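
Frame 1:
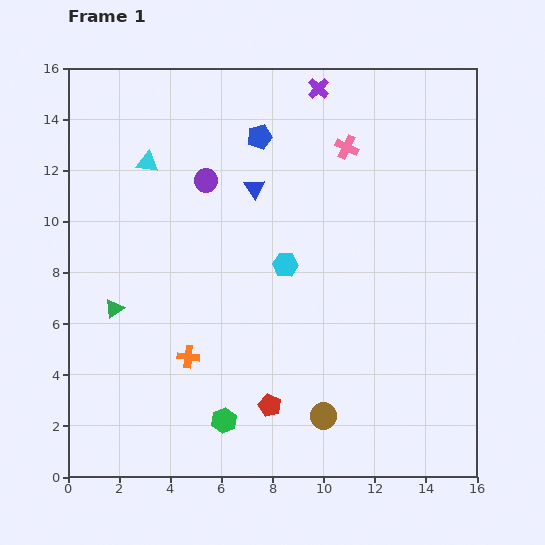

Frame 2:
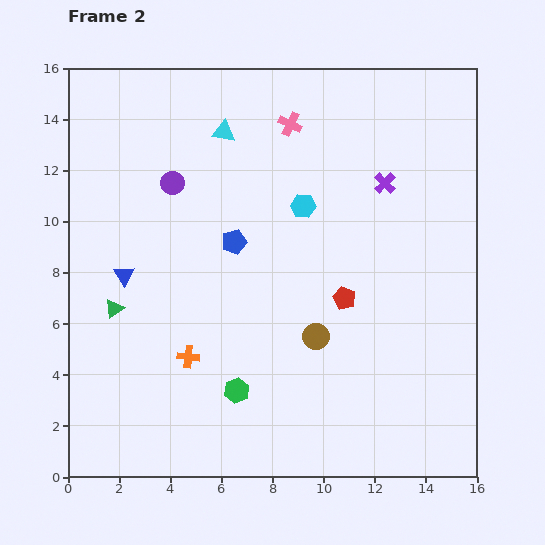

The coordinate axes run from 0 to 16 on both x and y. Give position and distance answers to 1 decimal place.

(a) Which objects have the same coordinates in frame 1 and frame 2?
the orange cross, the green triangle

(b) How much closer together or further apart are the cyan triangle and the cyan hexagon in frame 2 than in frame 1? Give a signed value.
-2.5

Distance in frame 1: 6.7. Distance in frame 2: 4.2.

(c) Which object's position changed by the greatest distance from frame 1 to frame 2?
the blue triangle

(moved 6.1; next 5.1)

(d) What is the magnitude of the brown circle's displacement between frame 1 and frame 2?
3.1

The brown circle moved from (10.0, 2.4) to (9.7, 5.5), a distance of √(0.3² + 3.1²) ≈ 3.1.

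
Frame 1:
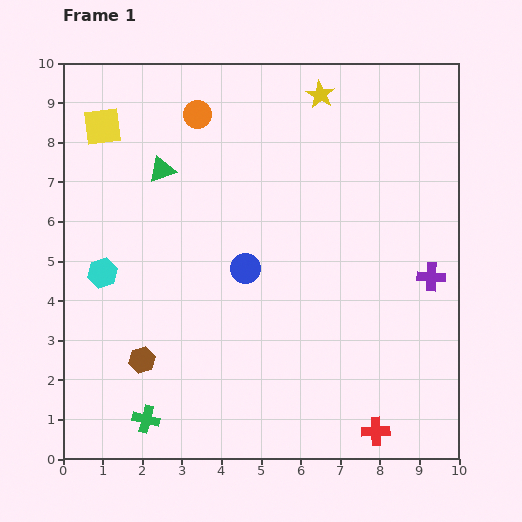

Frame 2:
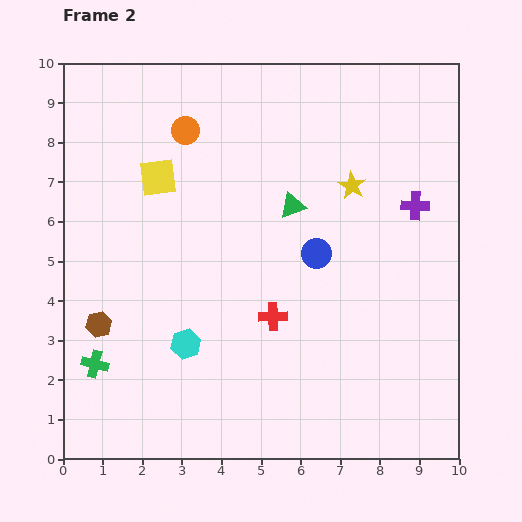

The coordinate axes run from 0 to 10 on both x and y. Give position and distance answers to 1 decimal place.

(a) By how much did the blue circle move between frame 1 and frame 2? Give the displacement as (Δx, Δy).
(1.8, 0.4)

The blue circle was at (4.6, 4.8) in frame 1 and (6.4, 5.2) in frame 2.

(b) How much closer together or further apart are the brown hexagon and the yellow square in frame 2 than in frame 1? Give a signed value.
-2.0

Distance in frame 1: 6.0. Distance in frame 2: 4.0.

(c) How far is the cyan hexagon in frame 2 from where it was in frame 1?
2.8

The cyan hexagon moved from (1.0, 4.7) to (3.1, 2.9), a distance of √(2.1² + 1.8²) ≈ 2.8.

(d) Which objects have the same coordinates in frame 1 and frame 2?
none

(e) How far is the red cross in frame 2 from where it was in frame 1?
3.9

The red cross moved from (7.9, 0.7) to (5.3, 3.6), a distance of √(2.6² + 2.9²) ≈ 3.9.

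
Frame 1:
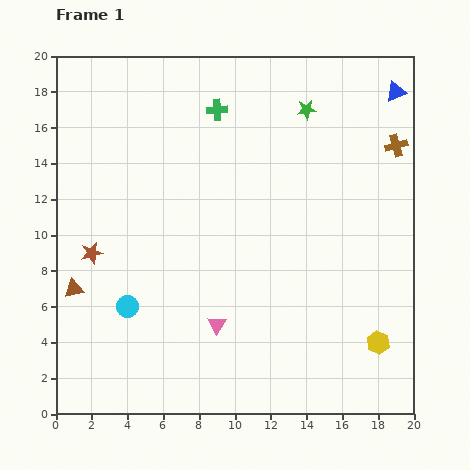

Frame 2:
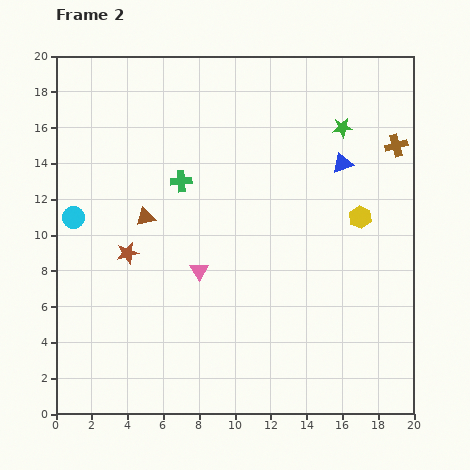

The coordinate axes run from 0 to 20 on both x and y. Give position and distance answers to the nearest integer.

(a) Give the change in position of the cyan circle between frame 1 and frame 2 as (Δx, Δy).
(-3, 5)

The cyan circle was at (4, 6) in frame 1 and (1, 11) in frame 2.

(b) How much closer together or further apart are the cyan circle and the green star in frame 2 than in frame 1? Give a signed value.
+1

Distance in frame 1: 15. Distance in frame 2: 16.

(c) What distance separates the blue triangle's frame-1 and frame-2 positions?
5

The blue triangle moved from (19, 18) to (16, 14), a distance of √(3² + 4²) ≈ 5.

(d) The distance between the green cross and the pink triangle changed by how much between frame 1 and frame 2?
-7

Distance in frame 1: 12. Distance in frame 2: 5.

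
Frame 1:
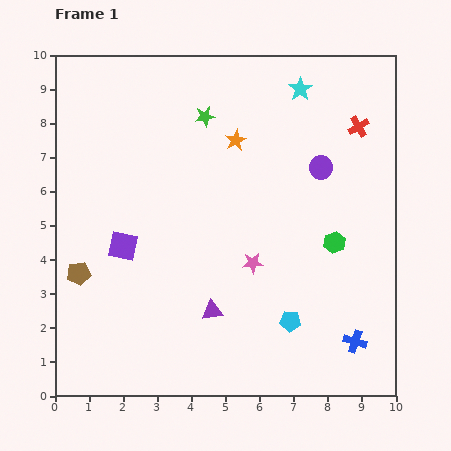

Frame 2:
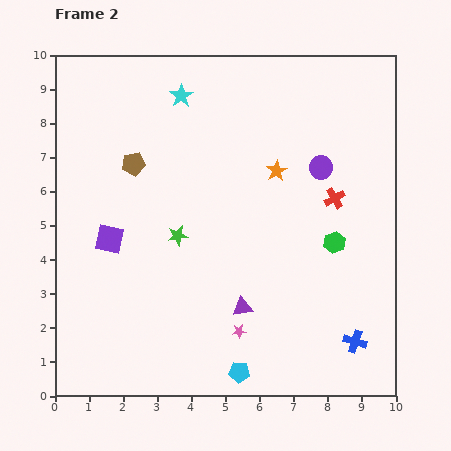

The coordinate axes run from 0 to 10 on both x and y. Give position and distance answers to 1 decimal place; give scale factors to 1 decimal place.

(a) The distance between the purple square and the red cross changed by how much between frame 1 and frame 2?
-1.0

Distance in frame 1: 7.7. Distance in frame 2: 6.7.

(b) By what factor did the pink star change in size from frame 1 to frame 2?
0.6×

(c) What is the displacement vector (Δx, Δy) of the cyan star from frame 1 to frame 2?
(-3.5, -0.2)

The cyan star was at (7.2, 9.0) in frame 1 and (3.7, 8.8) in frame 2.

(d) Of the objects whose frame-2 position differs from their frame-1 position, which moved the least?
the purple square

(moved 0.4)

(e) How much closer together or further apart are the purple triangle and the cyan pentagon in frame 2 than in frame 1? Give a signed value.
-0.4

Distance in frame 1: 2.3. Distance in frame 2: 1.9.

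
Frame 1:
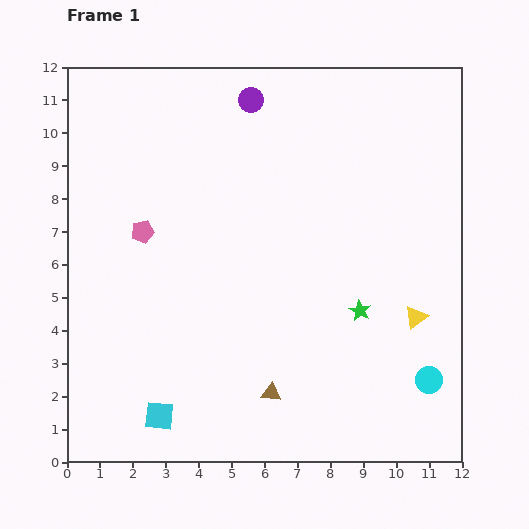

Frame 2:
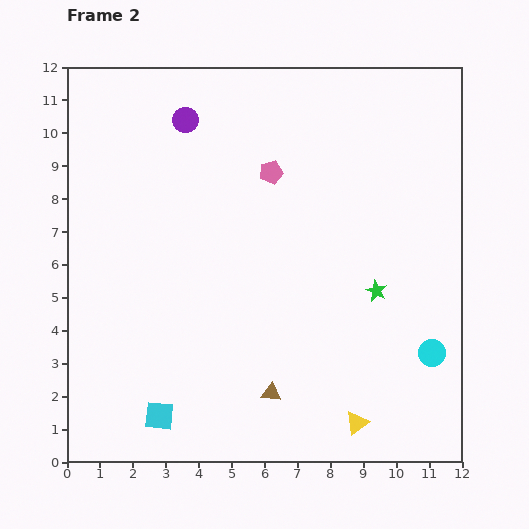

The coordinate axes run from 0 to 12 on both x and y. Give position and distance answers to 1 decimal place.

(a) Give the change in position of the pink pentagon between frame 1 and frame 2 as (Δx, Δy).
(3.9, 1.8)

The pink pentagon was at (2.3, 7.0) in frame 1 and (6.2, 8.8) in frame 2.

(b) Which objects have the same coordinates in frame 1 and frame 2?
the brown triangle, the cyan square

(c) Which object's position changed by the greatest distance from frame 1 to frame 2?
the pink pentagon

(moved 4.3; next 3.7)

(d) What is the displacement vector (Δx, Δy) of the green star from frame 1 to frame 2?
(0.5, 0.6)

The green star was at (8.9, 4.6) in frame 1 and (9.4, 5.2) in frame 2.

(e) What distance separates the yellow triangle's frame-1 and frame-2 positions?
3.7

The yellow triangle moved from (10.6, 4.4) to (8.8, 1.2), a distance of √(1.8² + 3.2²) ≈ 3.7.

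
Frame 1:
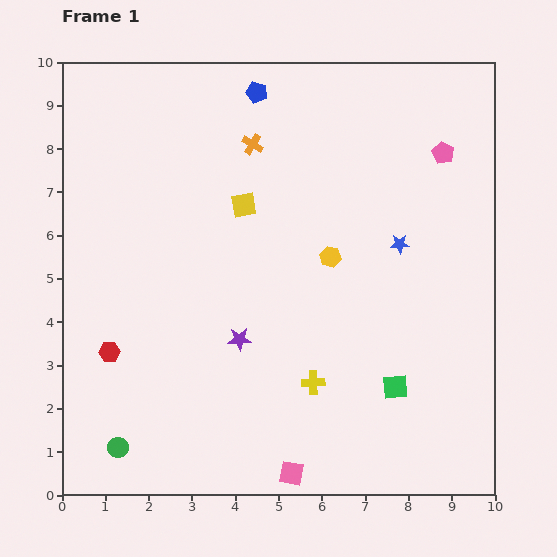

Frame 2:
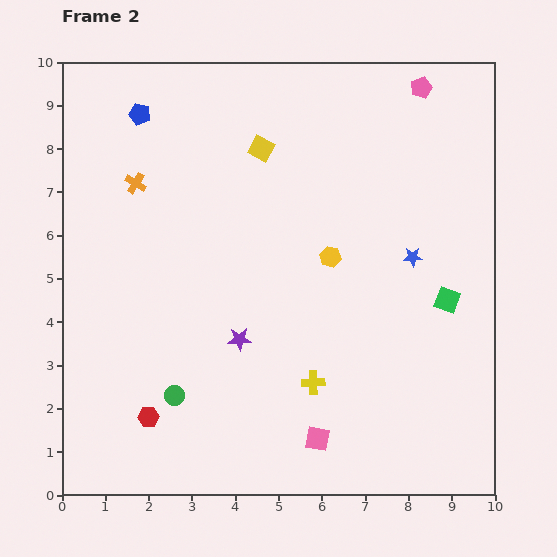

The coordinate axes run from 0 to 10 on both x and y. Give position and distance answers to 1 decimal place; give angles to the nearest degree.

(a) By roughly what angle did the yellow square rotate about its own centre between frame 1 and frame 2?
39° clockwise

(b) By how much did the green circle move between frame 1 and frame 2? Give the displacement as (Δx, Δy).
(1.3, 1.2)

The green circle was at (1.3, 1.1) in frame 1 and (2.6, 2.3) in frame 2.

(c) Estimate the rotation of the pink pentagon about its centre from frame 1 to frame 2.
25° clockwise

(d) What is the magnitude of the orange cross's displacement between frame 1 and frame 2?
2.8

The orange cross moved from (4.4, 8.1) to (1.7, 7.2), a distance of √(2.7² + 0.9²) ≈ 2.8.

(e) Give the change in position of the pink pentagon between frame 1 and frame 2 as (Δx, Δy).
(-0.5, 1.5)

The pink pentagon was at (8.8, 7.9) in frame 1 and (8.3, 9.4) in frame 2.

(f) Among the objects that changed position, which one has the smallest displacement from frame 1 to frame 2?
the blue star

(moved 0.4)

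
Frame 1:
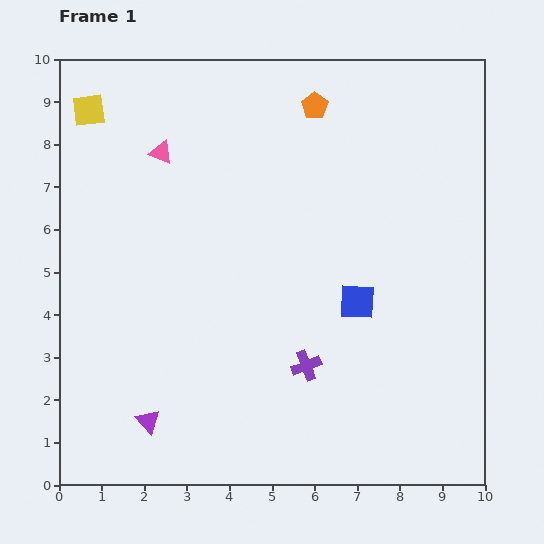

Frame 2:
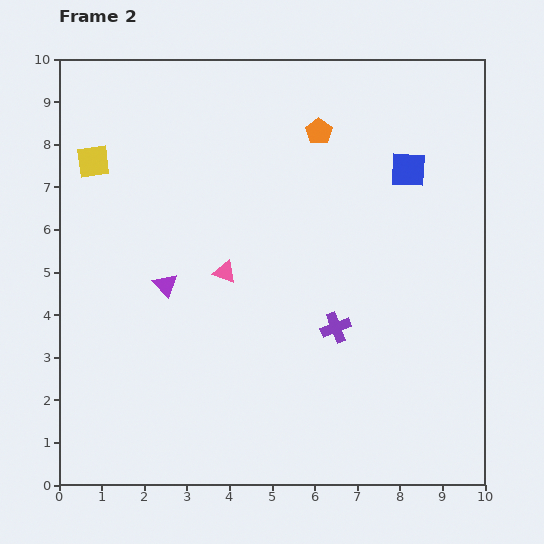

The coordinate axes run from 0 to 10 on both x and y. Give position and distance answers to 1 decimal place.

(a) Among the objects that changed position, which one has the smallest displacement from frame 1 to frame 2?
the orange pentagon

(moved 0.6)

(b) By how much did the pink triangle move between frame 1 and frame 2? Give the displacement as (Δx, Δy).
(1.5, -2.8)

The pink triangle was at (2.4, 7.8) in frame 1 and (3.9, 5.0) in frame 2.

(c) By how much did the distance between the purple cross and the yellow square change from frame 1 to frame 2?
-1.0

Distance in frame 1: 7.9. Distance in frame 2: 6.9.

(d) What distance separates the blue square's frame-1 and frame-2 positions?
3.3

The blue square moved from (7.0, 4.3) to (8.2, 7.4), a distance of √(1.2² + 3.1²) ≈ 3.3.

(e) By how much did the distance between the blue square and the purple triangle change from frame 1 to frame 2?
+0.7

Distance in frame 1: 5.6. Distance in frame 2: 6.3.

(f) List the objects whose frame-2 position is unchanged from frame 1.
none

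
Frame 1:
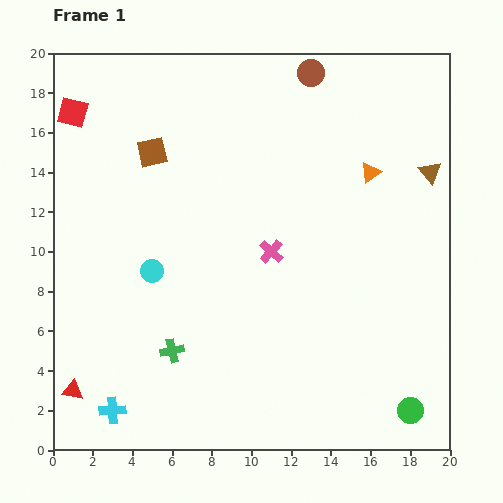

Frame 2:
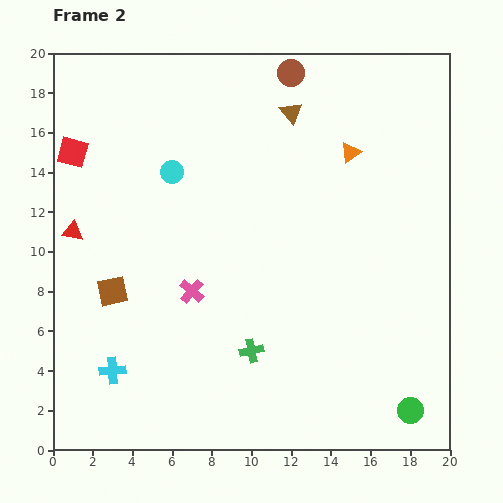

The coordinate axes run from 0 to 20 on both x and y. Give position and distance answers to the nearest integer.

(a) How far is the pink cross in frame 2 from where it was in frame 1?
4

The pink cross moved from (11, 10) to (7, 8), a distance of √(4² + 2²) ≈ 4.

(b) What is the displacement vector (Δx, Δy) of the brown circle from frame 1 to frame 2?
(-1, 0)

The brown circle was at (13, 19) in frame 1 and (12, 19) in frame 2.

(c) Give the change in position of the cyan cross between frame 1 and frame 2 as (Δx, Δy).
(0, 2)

The cyan cross was at (3, 2) in frame 1 and (3, 4) in frame 2.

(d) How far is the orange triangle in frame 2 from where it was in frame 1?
1

The orange triangle moved from (16, 14) to (15, 15), a distance of √(1² + 1²) ≈ 1.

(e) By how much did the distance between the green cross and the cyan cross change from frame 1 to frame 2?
+3

Distance in frame 1: 4. Distance in frame 2: 7.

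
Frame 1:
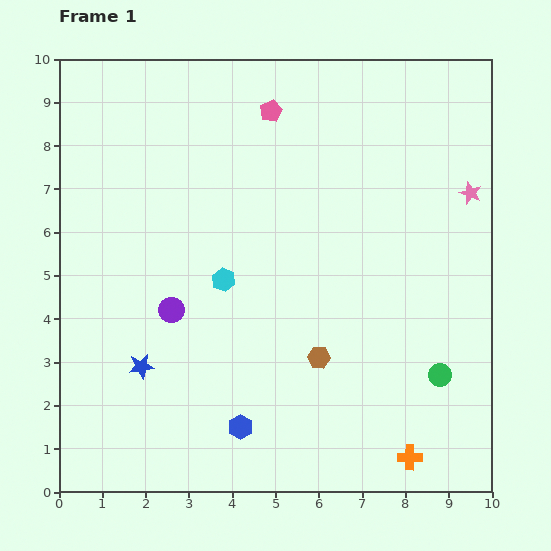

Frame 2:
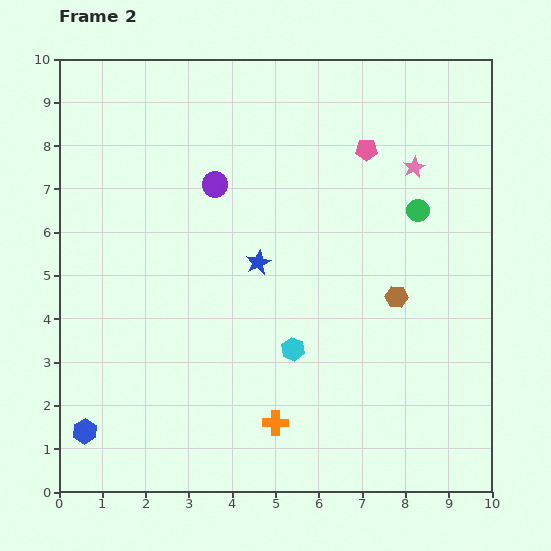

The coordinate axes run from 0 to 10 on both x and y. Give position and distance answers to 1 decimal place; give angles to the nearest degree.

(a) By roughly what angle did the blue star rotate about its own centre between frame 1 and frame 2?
16° counter-clockwise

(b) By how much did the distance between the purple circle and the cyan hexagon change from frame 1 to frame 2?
+2.8

Distance in frame 1: 1.4. Distance in frame 2: 4.2.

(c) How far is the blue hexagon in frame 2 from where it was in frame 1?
3.6

The blue hexagon moved from (4.2, 1.5) to (0.6, 1.4), a distance of √(3.6² + 0.1²) ≈ 3.6.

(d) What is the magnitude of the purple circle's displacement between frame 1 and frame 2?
3.1

The purple circle moved from (2.6, 4.2) to (3.6, 7.1), a distance of √(1.0² + 2.9²) ≈ 3.1.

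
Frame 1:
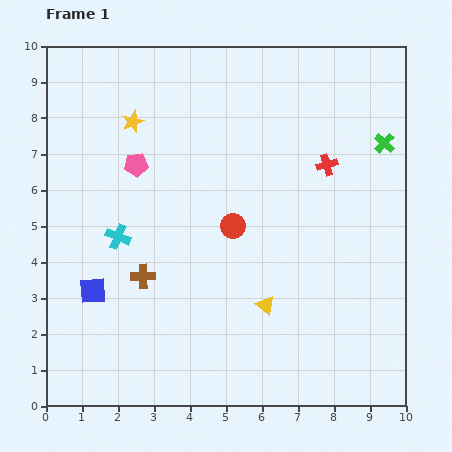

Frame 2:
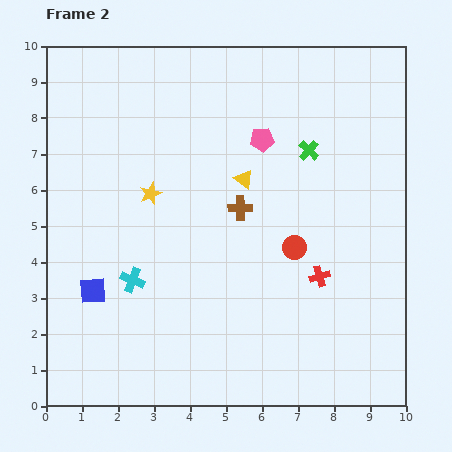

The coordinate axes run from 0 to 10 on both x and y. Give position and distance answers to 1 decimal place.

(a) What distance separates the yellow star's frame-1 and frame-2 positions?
2.1

The yellow star moved from (2.4, 7.9) to (2.9, 5.9), a distance of √(0.5² + 2.0²) ≈ 2.1.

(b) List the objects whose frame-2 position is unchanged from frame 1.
the blue square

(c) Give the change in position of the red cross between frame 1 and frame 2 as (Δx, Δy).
(-0.2, -3.1)

The red cross was at (7.8, 6.7) in frame 1 and (7.6, 3.6) in frame 2.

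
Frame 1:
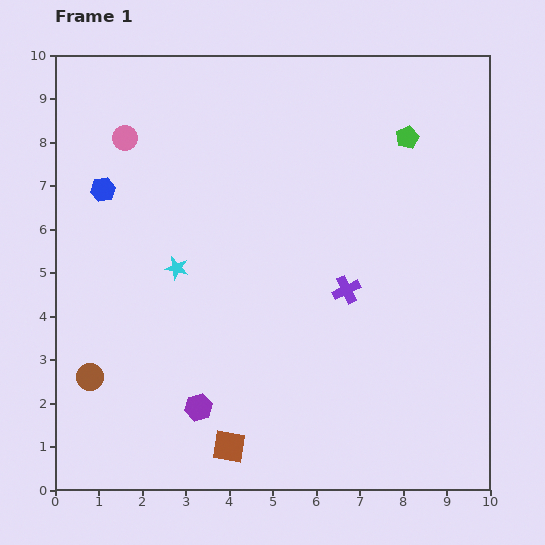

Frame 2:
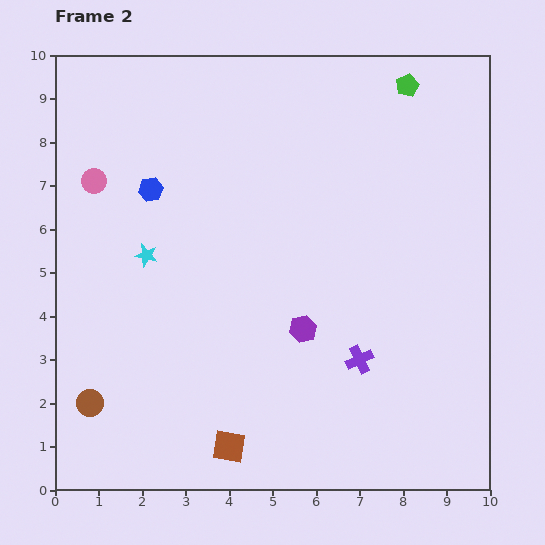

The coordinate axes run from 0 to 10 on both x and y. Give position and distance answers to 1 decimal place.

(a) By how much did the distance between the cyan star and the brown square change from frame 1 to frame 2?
+0.5

Distance in frame 1: 4.3. Distance in frame 2: 4.8.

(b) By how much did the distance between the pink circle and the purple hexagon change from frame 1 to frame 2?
-0.5

Distance in frame 1: 6.4. Distance in frame 2: 5.9.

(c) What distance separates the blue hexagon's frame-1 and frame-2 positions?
1.1

The blue hexagon moved from (1.1, 6.9) to (2.2, 6.9), a distance of √(1.1² + 0.0²) ≈ 1.1.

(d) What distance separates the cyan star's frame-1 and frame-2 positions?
0.8

The cyan star moved from (2.8, 5.1) to (2.1, 5.4), a distance of √(0.7² + 0.3²) ≈ 0.8.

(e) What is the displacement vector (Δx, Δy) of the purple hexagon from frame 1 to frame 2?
(2.4, 1.8)

The purple hexagon was at (3.3, 1.9) in frame 1 and (5.7, 3.7) in frame 2.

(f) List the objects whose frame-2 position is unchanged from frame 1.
the brown square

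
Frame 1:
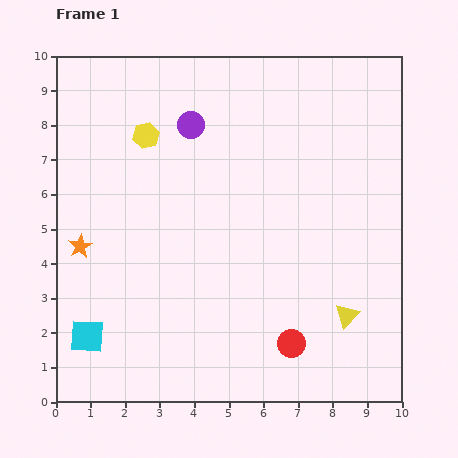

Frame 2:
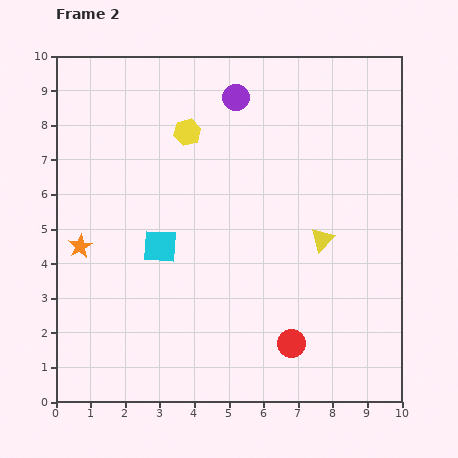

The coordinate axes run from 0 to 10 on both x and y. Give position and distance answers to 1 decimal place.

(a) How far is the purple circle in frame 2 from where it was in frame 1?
1.5

The purple circle moved from (3.9, 8.0) to (5.2, 8.8), a distance of √(1.3² + 0.8²) ≈ 1.5.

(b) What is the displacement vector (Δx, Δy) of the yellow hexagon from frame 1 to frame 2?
(1.2, 0.1)

The yellow hexagon was at (2.6, 7.7) in frame 1 and (3.8, 7.8) in frame 2.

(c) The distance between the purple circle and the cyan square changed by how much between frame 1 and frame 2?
-2.0

Distance in frame 1: 6.8. Distance in frame 2: 4.8.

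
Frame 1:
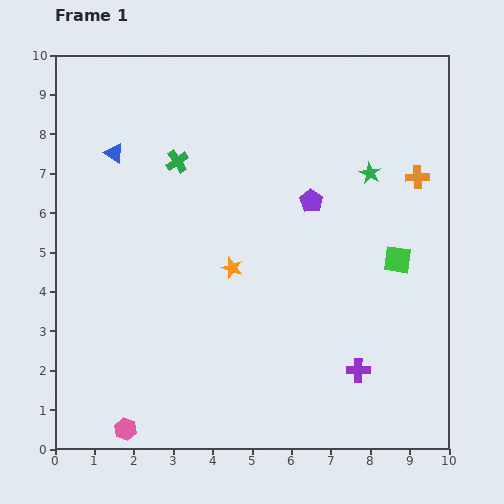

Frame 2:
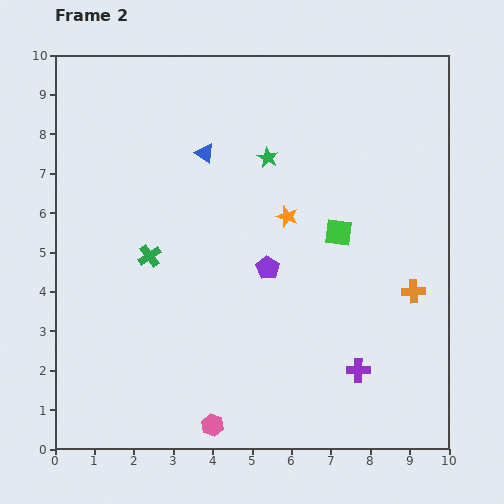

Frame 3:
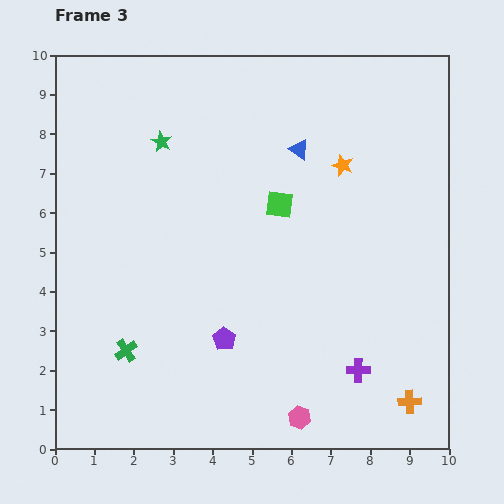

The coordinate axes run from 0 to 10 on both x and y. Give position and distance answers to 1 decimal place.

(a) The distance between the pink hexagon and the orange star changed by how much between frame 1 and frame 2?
+0.7

Distance in frame 1: 4.9. Distance in frame 2: 5.6.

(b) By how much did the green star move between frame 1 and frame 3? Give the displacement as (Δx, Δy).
(-5.3, 0.8)

The green star was at (8.0, 7.0) in frame 1 and (2.7, 7.8) in frame 3.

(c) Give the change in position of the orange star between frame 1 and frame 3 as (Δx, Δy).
(2.8, 2.6)

The orange star was at (4.5, 4.6) in frame 1 and (7.3, 7.2) in frame 3.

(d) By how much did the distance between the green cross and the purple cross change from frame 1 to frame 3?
-1.1

Distance in frame 1: 7.0. Distance in frame 3: 5.9.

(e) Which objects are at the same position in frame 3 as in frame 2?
the purple cross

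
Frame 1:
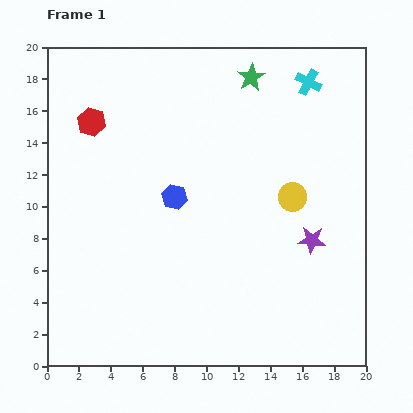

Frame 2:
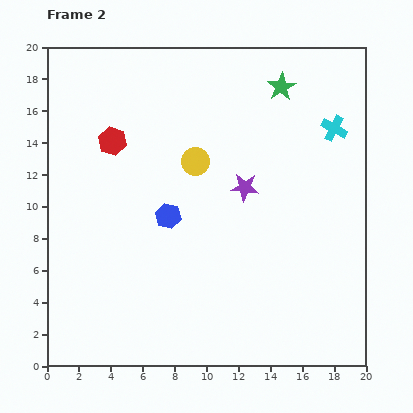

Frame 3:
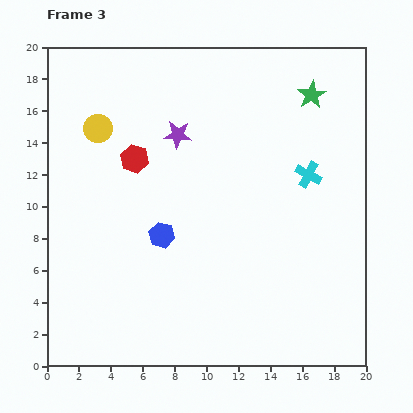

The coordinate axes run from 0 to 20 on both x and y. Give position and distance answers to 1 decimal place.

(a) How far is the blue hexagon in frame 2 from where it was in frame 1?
1.3

The blue hexagon moved from (8.0, 10.6) to (7.6, 9.4), a distance of √(0.4² + 1.2²) ≈ 1.3.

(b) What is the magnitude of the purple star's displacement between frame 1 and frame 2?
5.3

The purple star moved from (16.6, 7.9) to (12.4, 11.2), a distance of √(4.2² + 3.3²) ≈ 5.3.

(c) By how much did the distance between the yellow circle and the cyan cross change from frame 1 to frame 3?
+6.2

Distance in frame 1: 7.3. Distance in frame 3: 13.5.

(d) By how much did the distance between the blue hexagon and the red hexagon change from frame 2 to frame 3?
-0.8

Distance in frame 2: 5.9. Distance in frame 3: 5.1.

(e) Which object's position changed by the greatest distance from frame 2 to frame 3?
the yellow circle

(moved 6.5; next 5.3)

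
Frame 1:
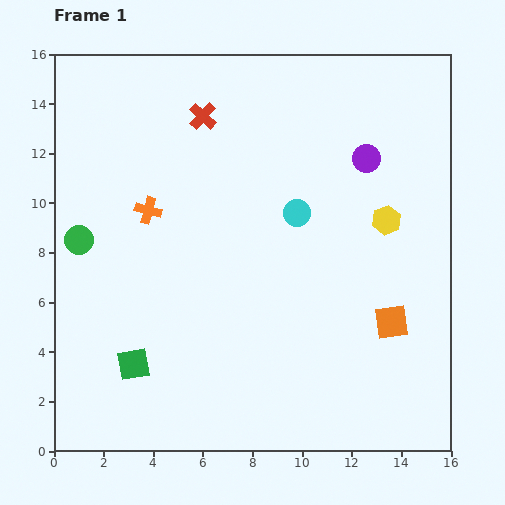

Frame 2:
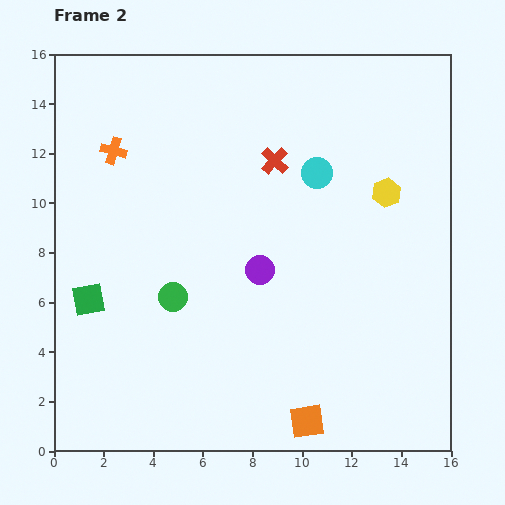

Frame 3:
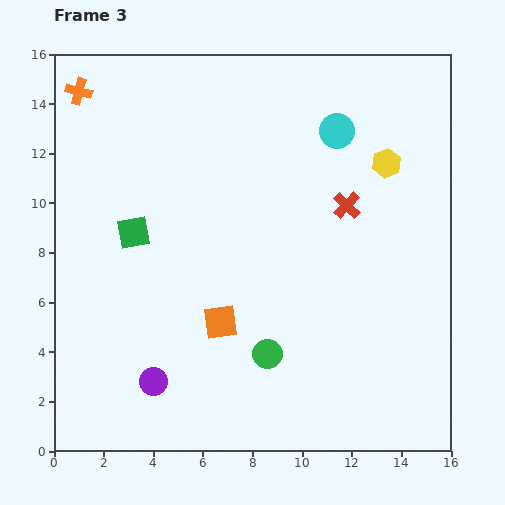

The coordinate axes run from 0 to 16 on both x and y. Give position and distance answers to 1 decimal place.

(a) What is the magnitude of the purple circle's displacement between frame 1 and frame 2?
6.2

The purple circle moved from (12.6, 11.8) to (8.3, 7.3), a distance of √(4.3² + 4.5²) ≈ 6.2.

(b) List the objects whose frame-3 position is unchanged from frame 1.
none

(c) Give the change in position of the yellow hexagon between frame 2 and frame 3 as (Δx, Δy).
(0.0, 1.2)

The yellow hexagon was at (13.4, 10.4) in frame 2 and (13.4, 11.6) in frame 3.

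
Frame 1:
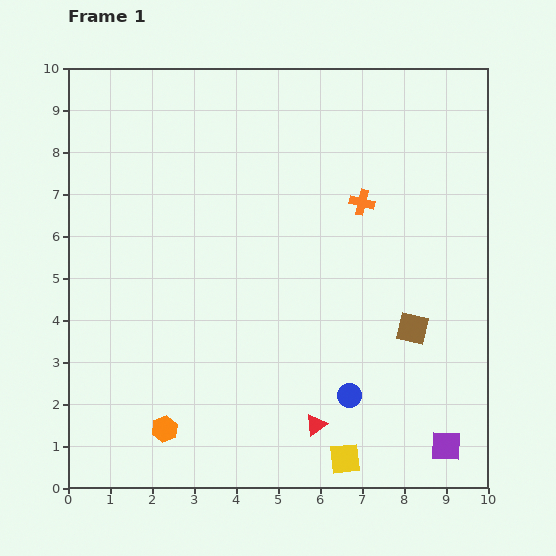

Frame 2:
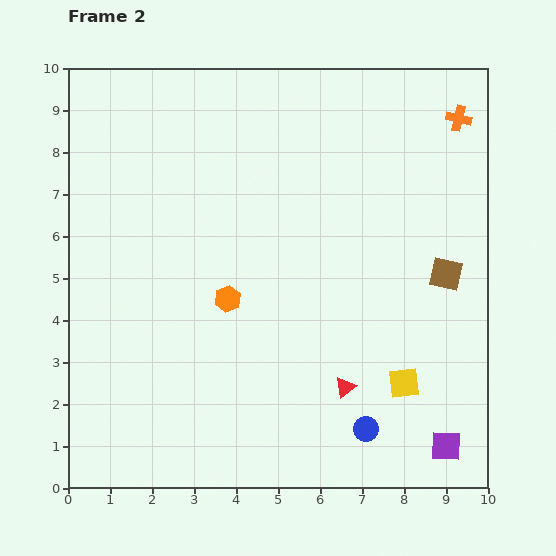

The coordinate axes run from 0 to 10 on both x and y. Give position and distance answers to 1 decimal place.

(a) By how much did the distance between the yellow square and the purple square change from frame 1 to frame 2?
-0.6

Distance in frame 1: 2.4. Distance in frame 2: 1.8.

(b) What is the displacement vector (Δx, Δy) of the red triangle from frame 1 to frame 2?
(0.7, 0.9)

The red triangle was at (5.9, 1.5) in frame 1 and (6.6, 2.4) in frame 2.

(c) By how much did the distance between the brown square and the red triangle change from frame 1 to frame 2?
+0.3

Distance in frame 1: 3.3. Distance in frame 2: 3.6.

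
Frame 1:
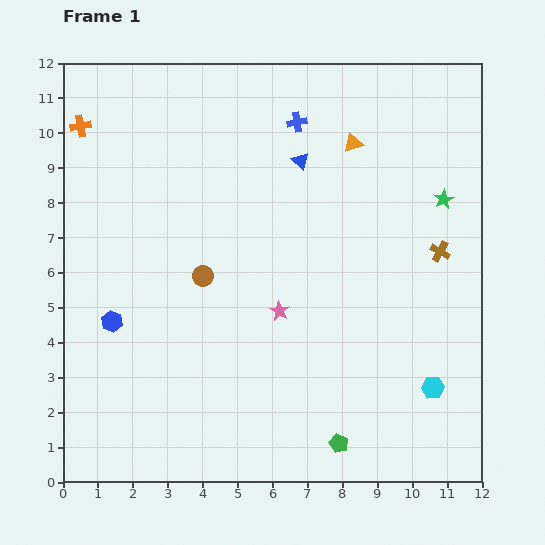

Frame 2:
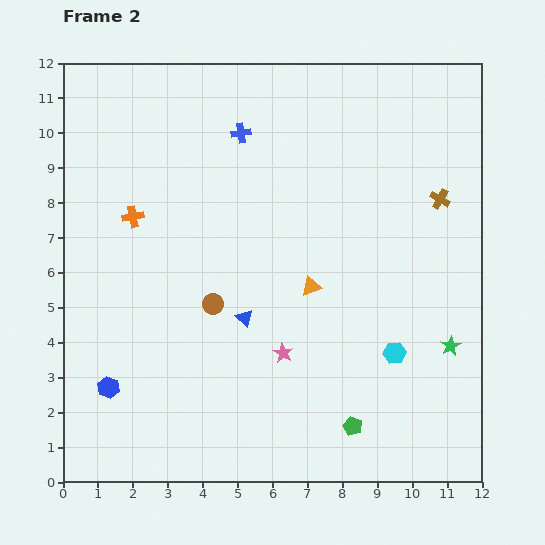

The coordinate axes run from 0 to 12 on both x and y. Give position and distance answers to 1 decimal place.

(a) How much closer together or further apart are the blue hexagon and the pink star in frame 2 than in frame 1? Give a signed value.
+0.3

Distance in frame 1: 4.8. Distance in frame 2: 5.1.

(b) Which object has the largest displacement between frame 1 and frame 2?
the blue triangle

(moved 4.8; next 4.3)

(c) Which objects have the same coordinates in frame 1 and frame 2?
none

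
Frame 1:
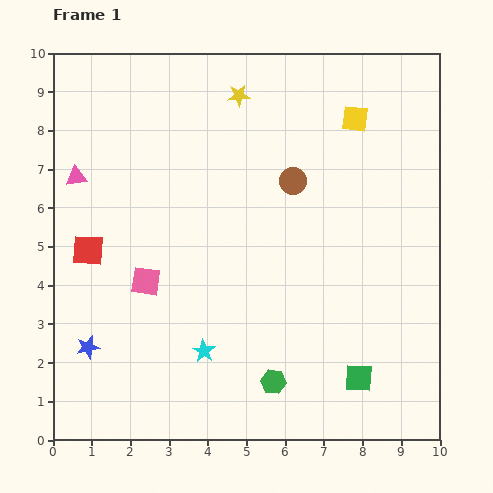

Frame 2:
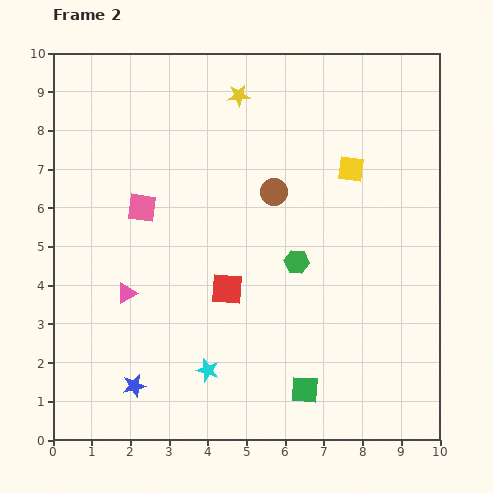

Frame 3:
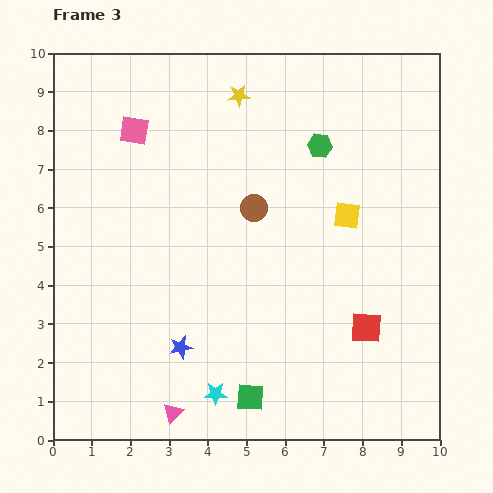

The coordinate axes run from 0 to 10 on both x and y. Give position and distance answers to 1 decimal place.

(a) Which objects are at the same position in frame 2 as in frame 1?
the yellow star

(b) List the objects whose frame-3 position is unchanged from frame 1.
the yellow star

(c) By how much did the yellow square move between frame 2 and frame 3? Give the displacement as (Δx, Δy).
(-0.1, -1.2)

The yellow square was at (7.7, 7.0) in frame 2 and (7.6, 5.8) in frame 3.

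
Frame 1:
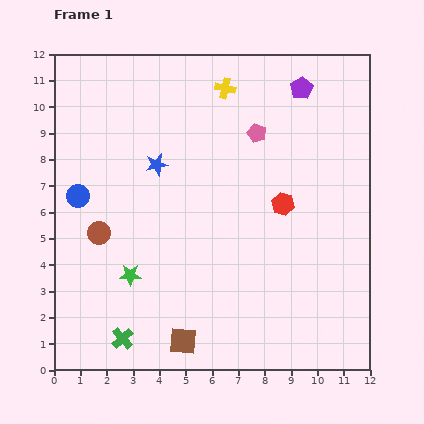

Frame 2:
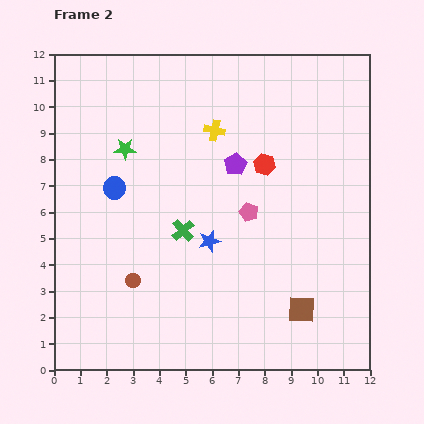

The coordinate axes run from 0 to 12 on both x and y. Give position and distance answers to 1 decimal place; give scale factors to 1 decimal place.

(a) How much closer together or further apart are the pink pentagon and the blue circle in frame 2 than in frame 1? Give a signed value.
-2.0

Distance in frame 1: 7.2. Distance in frame 2: 5.2.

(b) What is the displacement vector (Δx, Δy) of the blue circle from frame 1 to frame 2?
(1.4, 0.3)

The blue circle was at (0.9, 6.6) in frame 1 and (2.3, 6.9) in frame 2.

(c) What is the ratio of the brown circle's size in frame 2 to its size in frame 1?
0.6×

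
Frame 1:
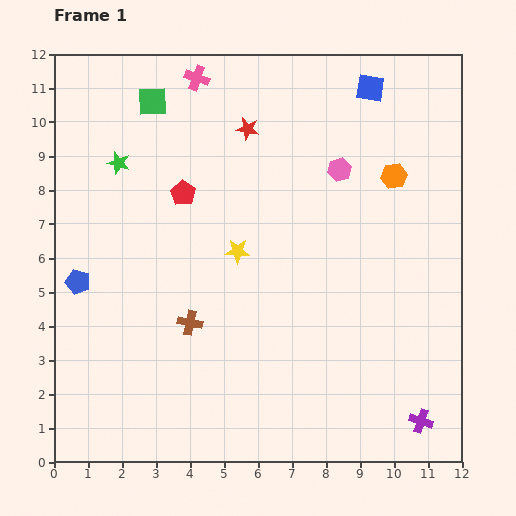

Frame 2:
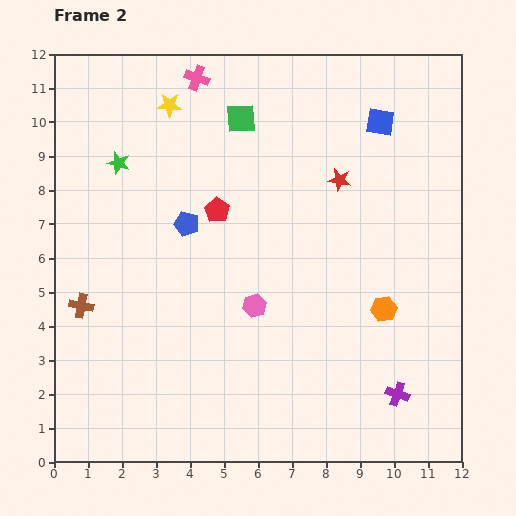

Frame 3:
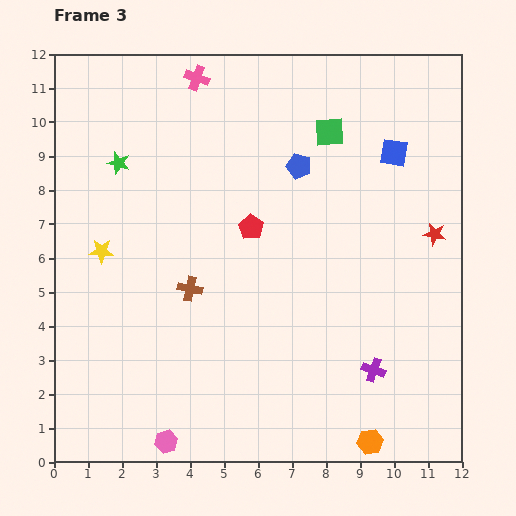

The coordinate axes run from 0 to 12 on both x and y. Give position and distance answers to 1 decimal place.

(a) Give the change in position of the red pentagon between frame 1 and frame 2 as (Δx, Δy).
(1.0, -0.5)

The red pentagon was at (3.8, 7.9) in frame 1 and (4.8, 7.4) in frame 2.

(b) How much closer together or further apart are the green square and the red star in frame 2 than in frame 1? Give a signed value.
+0.5

Distance in frame 1: 2.9. Distance in frame 2: 3.4.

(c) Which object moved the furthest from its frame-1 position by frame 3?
the pink hexagon

(moved 9.5; next 7.8)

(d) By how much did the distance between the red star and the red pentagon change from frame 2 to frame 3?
+1.7

Distance in frame 2: 3.7. Distance in frame 3: 5.4.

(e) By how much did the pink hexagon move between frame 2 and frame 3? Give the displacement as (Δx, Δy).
(-2.6, -4.0)

The pink hexagon was at (5.9, 4.6) in frame 2 and (3.3, 0.6) in frame 3.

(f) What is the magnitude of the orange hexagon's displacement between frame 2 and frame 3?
3.9

The orange hexagon moved from (9.7, 4.5) to (9.3, 0.6), a distance of √(0.4² + 3.9²) ≈ 3.9.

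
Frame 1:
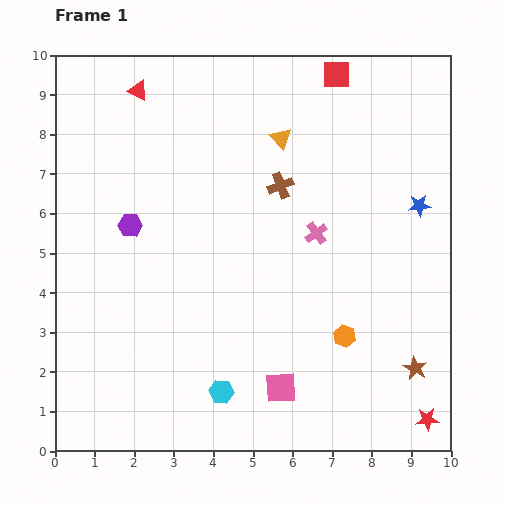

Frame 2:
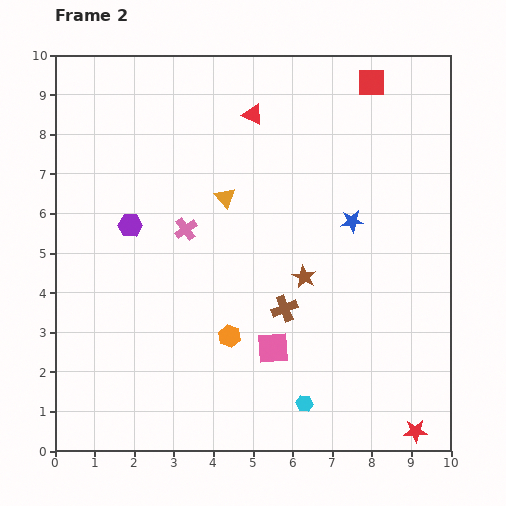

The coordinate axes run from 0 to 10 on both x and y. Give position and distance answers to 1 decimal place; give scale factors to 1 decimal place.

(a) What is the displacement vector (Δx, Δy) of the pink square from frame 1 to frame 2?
(-0.2, 1.0)

The pink square was at (5.7, 1.6) in frame 1 and (5.5, 2.6) in frame 2.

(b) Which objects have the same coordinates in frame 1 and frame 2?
the purple hexagon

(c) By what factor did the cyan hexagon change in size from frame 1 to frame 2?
0.7×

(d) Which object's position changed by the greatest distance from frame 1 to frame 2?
the brown star

(moved 3.6; next 3.3)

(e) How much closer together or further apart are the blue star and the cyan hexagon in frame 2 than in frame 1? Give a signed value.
-2.1

Distance in frame 1: 6.9. Distance in frame 2: 4.8.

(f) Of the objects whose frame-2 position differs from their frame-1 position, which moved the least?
the red star

(moved 0.4)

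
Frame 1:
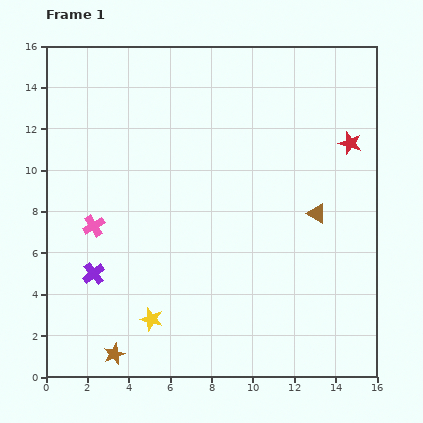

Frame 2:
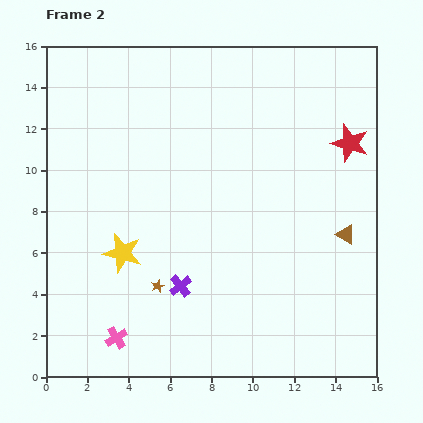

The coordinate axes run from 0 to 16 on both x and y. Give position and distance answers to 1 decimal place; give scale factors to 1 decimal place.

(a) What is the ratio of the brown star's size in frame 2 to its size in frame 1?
0.6×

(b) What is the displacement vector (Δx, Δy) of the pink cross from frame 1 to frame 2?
(1.1, -5.4)

The pink cross was at (2.3, 7.3) in frame 1 and (3.4, 1.9) in frame 2.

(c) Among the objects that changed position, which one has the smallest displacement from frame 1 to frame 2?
the brown triangle

(moved 1.7)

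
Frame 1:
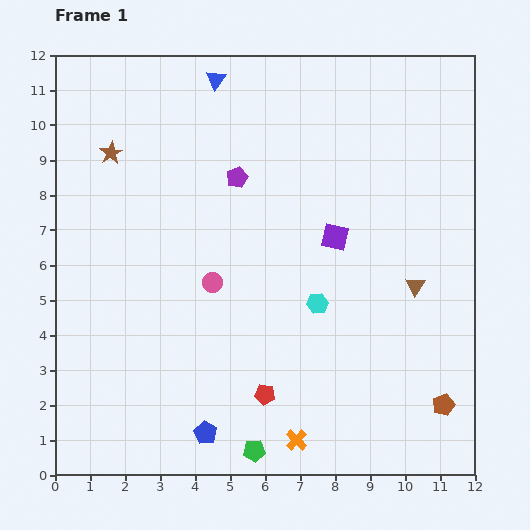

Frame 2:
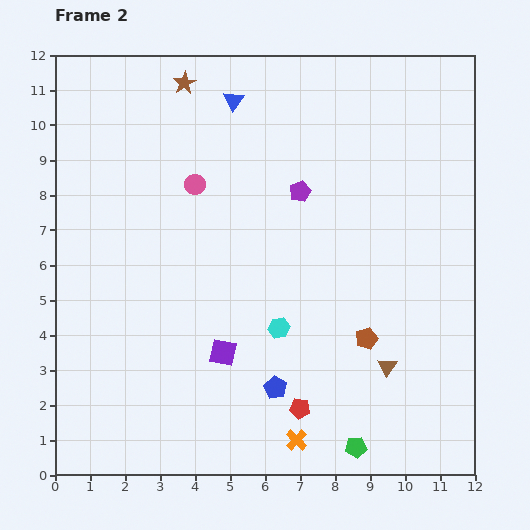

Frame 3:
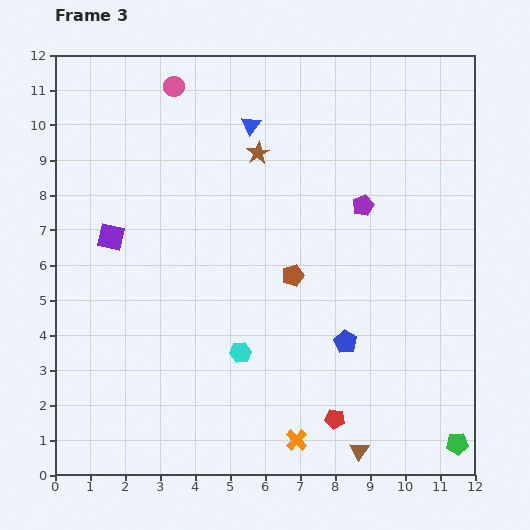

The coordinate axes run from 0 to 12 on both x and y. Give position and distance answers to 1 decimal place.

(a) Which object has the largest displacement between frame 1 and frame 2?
the purple square

(moved 4.6; next 2.9)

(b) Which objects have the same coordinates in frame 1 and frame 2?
the orange cross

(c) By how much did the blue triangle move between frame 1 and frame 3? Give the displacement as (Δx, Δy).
(1.0, -1.3)

The blue triangle was at (4.6, 11.3) in frame 1 and (5.6, 10.0) in frame 3.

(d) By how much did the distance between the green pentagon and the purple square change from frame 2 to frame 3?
+6.8

Distance in frame 2: 4.7. Distance in frame 3: 11.5.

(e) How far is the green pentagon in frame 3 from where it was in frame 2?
2.9

The green pentagon moved from (8.6, 0.8) to (11.5, 0.9), a distance of √(2.9² + 0.1²) ≈ 2.9.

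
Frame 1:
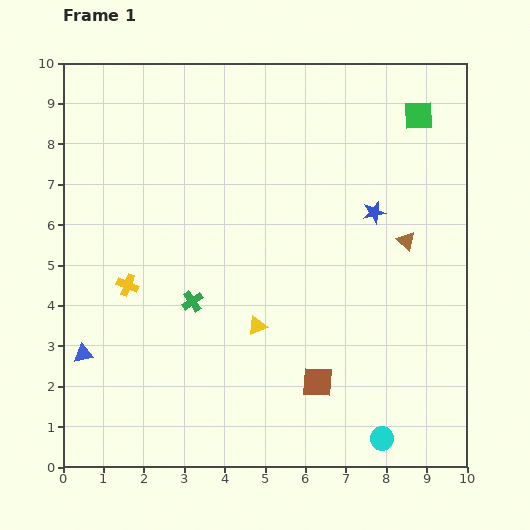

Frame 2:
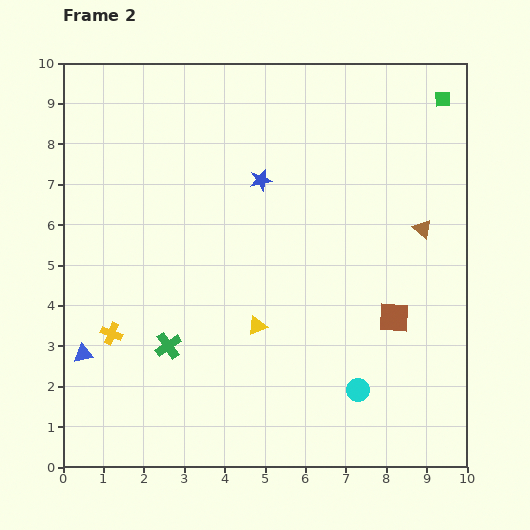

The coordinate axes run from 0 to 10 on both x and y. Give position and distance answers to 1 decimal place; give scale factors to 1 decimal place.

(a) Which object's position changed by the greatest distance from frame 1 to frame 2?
the blue star

(moved 2.9; next 2.5)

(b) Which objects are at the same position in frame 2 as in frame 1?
the blue triangle, the yellow triangle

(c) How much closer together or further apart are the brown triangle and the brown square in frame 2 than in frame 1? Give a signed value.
-1.8

Distance in frame 1: 4.1. Distance in frame 2: 2.3.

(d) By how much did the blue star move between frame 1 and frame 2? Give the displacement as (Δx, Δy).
(-2.8, 0.8)

The blue star was at (7.7, 6.3) in frame 1 and (4.9, 7.1) in frame 2.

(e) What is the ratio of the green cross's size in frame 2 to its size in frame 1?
1.3×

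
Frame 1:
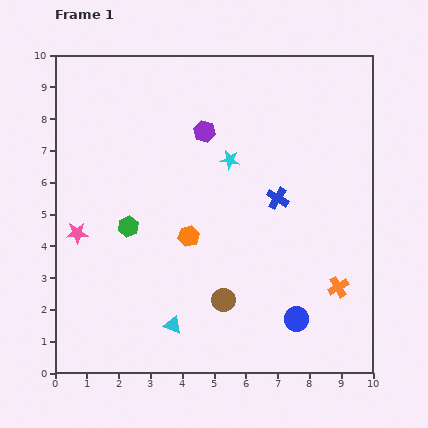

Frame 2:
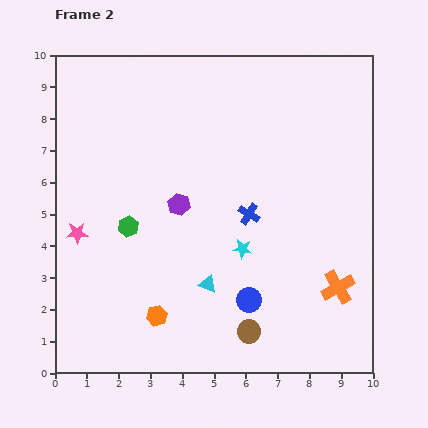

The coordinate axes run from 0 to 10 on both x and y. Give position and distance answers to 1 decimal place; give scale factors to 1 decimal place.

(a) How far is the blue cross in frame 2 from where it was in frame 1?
1.0

The blue cross moved from (7.0, 5.5) to (6.1, 5.0), a distance of √(0.9² + 0.5²) ≈ 1.0.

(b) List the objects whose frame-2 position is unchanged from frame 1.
the orange cross, the pink star, the green hexagon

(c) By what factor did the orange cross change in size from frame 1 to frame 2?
1.6×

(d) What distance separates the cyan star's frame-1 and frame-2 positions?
2.8

The cyan star moved from (5.5, 6.7) to (5.9, 3.9), a distance of √(0.4² + 2.8²) ≈ 2.8.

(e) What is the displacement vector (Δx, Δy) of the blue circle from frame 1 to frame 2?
(-1.5, 0.6)

The blue circle was at (7.6, 1.7) in frame 1 and (6.1, 2.3) in frame 2.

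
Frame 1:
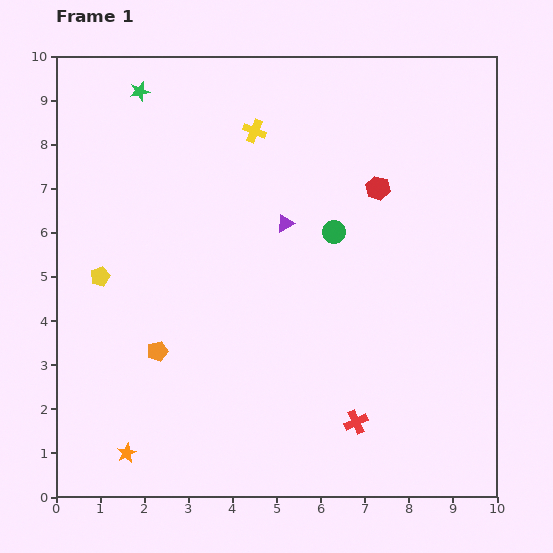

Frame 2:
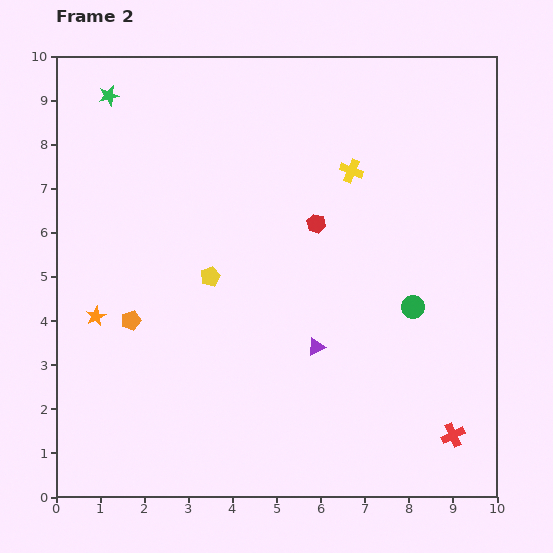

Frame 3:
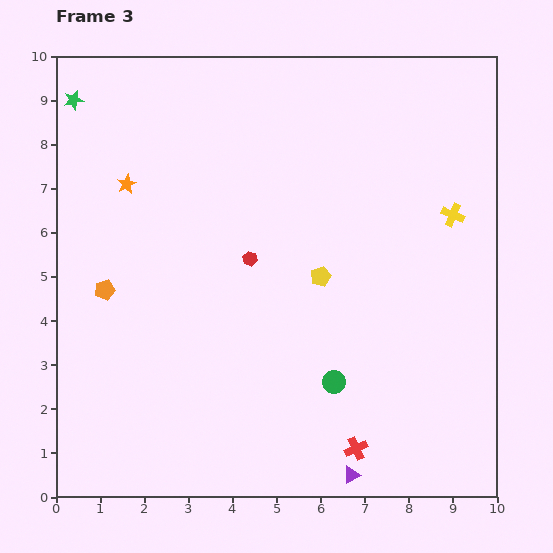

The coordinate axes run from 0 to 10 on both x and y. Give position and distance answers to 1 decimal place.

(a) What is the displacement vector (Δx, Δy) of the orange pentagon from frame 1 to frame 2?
(-0.6, 0.7)

The orange pentagon was at (2.3, 3.3) in frame 1 and (1.7, 4.0) in frame 2.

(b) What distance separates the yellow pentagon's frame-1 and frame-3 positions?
5.0

The yellow pentagon moved from (1.0, 5.0) to (6.0, 5.0), a distance of √(5.0² + 0.0²) ≈ 5.0.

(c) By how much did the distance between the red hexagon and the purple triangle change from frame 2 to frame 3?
+2.6

Distance in frame 2: 2.8. Distance in frame 3: 5.4.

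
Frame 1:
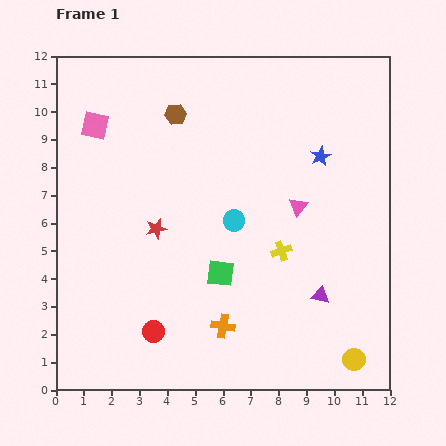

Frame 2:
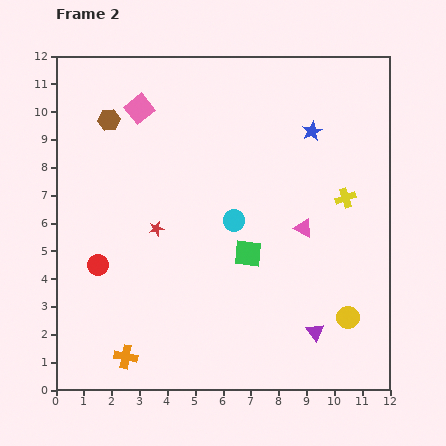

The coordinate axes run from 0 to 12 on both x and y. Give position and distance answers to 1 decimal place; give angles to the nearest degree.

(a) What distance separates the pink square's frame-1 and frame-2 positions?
1.7

The pink square moved from (1.4, 9.5) to (3.0, 10.1), a distance of √(1.6² + 0.6²) ≈ 1.7.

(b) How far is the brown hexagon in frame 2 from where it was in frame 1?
2.4

The brown hexagon moved from (4.3, 9.9) to (1.9, 9.7), a distance of √(2.4² + 0.2²) ≈ 2.4.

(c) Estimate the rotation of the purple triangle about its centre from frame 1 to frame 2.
40° clockwise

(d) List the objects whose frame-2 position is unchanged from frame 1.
the red star, the cyan circle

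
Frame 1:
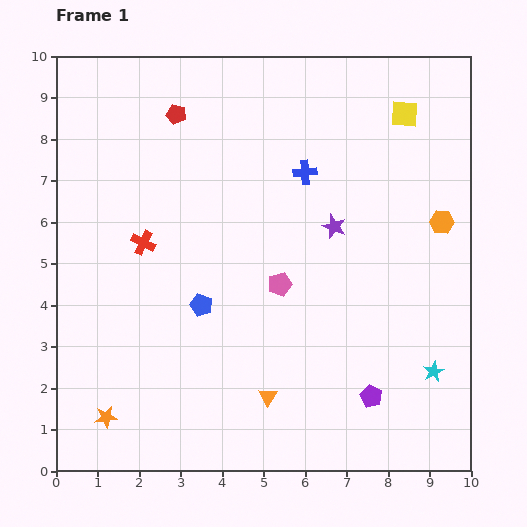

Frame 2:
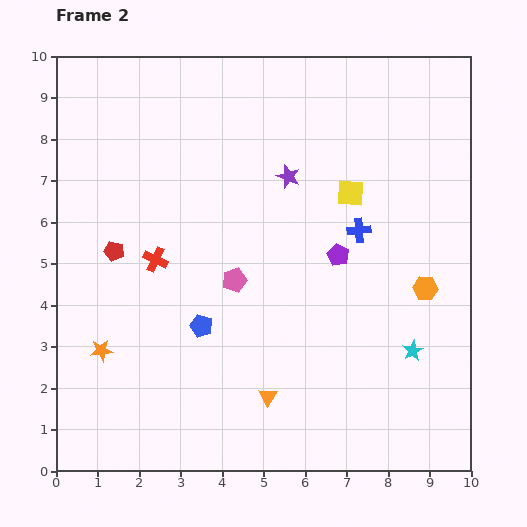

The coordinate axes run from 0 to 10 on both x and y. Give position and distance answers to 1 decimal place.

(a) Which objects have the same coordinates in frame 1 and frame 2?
the orange triangle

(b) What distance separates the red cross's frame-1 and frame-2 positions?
0.5

The red cross moved from (2.1, 5.5) to (2.4, 5.1), a distance of √(0.3² + 0.4²) ≈ 0.5.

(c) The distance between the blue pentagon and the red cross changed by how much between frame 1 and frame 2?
-0.2

Distance in frame 1: 2.1. Distance in frame 2: 1.9.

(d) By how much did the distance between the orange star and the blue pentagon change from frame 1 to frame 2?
-1.0

Distance in frame 1: 3.5. Distance in frame 2: 2.5.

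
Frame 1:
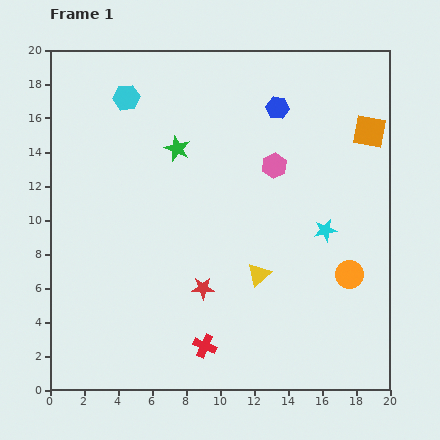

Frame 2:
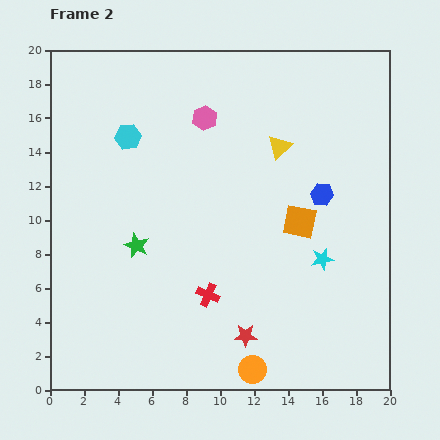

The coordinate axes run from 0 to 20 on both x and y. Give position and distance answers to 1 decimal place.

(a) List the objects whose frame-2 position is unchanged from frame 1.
none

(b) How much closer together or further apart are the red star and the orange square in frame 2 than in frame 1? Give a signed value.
-6.0

Distance in frame 1: 13.4. Distance in frame 2: 7.4.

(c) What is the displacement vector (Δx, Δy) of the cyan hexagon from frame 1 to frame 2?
(0.1, -2.3)

The cyan hexagon was at (4.5, 17.2) in frame 1 and (4.6, 14.9) in frame 2.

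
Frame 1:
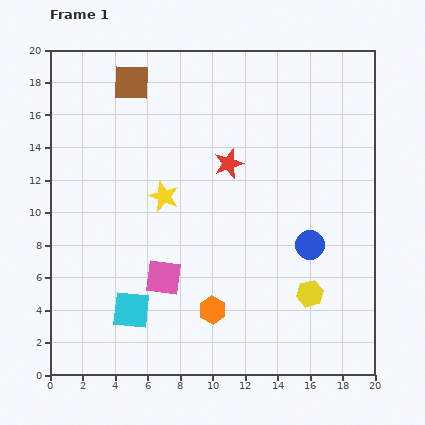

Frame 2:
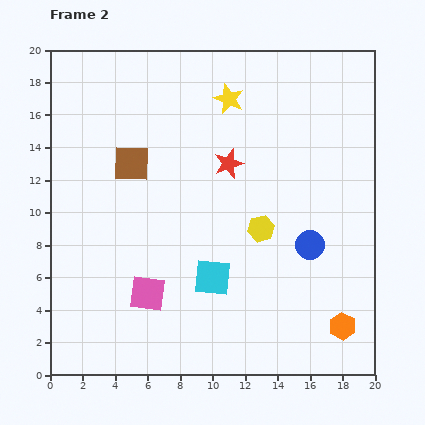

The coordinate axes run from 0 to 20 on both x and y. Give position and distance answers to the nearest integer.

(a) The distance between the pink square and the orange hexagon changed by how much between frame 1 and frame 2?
+8

Distance in frame 1: 4. Distance in frame 2: 12.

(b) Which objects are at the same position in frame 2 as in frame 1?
the red star, the blue circle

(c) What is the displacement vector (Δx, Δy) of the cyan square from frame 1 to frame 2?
(5, 2)

The cyan square was at (5, 4) in frame 1 and (10, 6) in frame 2.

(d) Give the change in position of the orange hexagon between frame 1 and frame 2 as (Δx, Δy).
(8, -1)

The orange hexagon was at (10, 4) in frame 1 and (18, 3) in frame 2.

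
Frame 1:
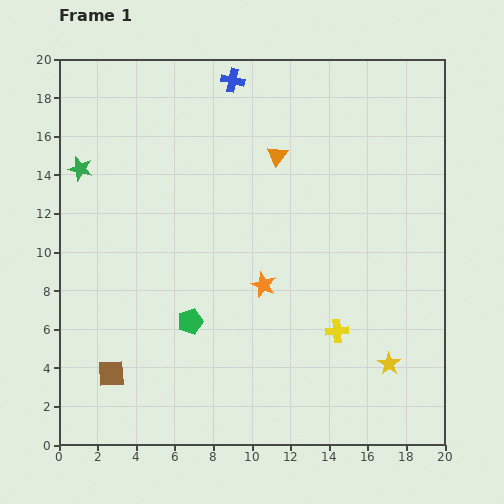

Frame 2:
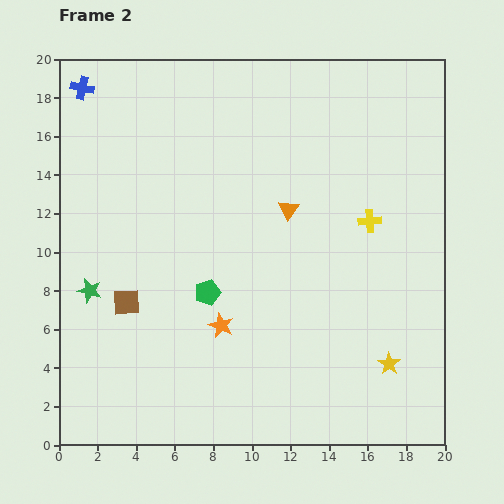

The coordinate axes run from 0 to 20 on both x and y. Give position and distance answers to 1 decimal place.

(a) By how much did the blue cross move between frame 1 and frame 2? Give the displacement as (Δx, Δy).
(-7.8, -0.4)

The blue cross was at (9.0, 18.9) in frame 1 and (1.2, 18.5) in frame 2.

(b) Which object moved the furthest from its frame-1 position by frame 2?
the blue cross

(moved 7.8; next 6.3)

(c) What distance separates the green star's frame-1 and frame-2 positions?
6.3

The green star moved from (1.1, 14.3) to (1.6, 8.0), a distance of √(0.5² + 6.3²) ≈ 6.3.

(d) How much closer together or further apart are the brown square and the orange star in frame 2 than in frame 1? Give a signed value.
-4.1

Distance in frame 1: 9.1. Distance in frame 2: 5.0.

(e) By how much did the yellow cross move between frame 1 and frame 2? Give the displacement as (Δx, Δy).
(1.7, 5.7)

The yellow cross was at (14.4, 5.9) in frame 1 and (16.1, 11.6) in frame 2.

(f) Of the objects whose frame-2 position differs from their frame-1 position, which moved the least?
the green pentagon

(moved 1.7)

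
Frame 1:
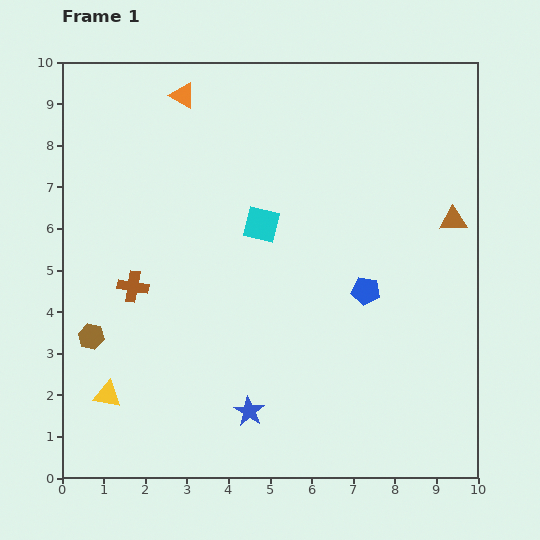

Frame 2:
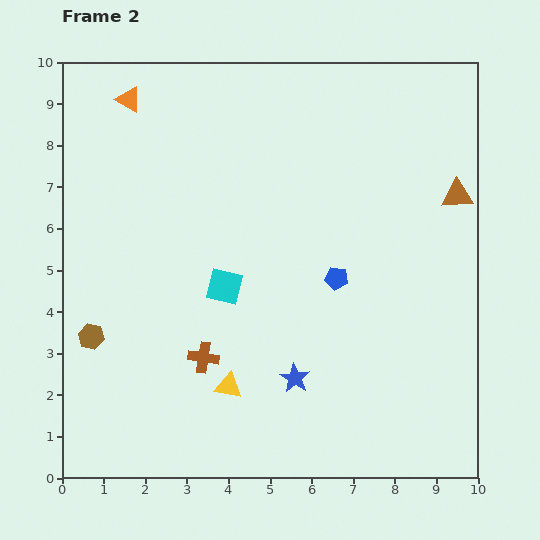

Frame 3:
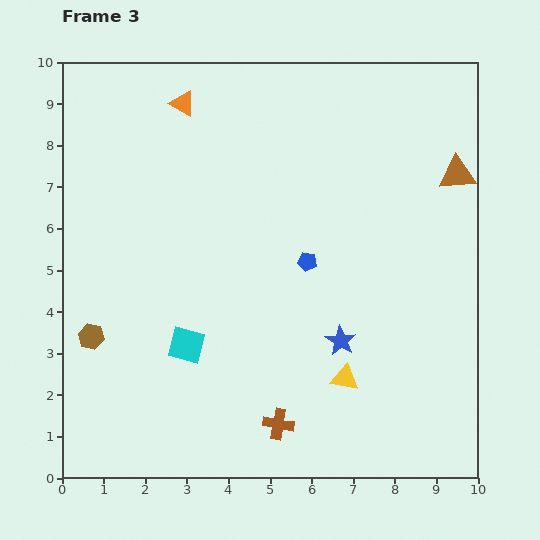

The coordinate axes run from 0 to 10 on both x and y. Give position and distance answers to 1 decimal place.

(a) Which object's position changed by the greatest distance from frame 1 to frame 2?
the yellow triangle

(moved 2.9; next 2.4)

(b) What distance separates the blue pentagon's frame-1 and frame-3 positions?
1.6

The blue pentagon moved from (7.3, 4.5) to (5.9, 5.2), a distance of √(1.4² + 0.7²) ≈ 1.6.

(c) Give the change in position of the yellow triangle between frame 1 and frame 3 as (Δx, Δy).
(5.7, 0.4)

The yellow triangle was at (1.1, 2.0) in frame 1 and (6.8, 2.4) in frame 3.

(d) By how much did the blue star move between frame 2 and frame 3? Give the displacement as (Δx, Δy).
(1.1, 0.9)

The blue star was at (5.6, 2.4) in frame 2 and (6.7, 3.3) in frame 3.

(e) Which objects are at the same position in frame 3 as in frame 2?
the brown hexagon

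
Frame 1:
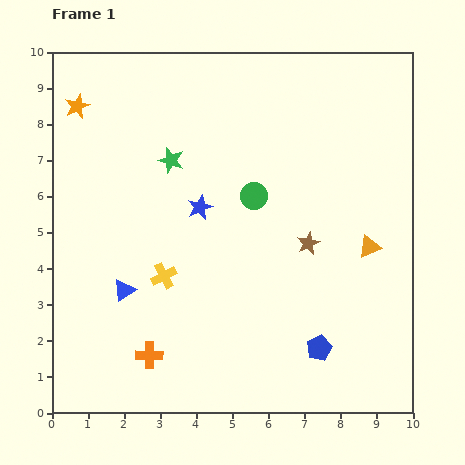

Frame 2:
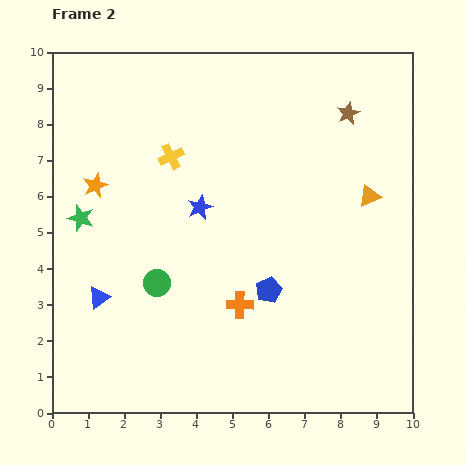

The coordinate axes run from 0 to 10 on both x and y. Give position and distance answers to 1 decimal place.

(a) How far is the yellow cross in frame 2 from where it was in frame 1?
3.3

The yellow cross moved from (3.1, 3.8) to (3.3, 7.1), a distance of √(0.2² + 3.3²) ≈ 3.3.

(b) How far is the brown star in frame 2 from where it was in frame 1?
3.8

The brown star moved from (7.1, 4.7) to (8.2, 8.3), a distance of √(1.1² + 3.6²) ≈ 3.8.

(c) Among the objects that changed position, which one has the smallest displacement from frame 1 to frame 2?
the blue triangle

(moved 0.7)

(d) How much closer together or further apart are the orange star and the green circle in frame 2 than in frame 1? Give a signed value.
-2.3

Distance in frame 1: 5.5. Distance in frame 2: 3.2.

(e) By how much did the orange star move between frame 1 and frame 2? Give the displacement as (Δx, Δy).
(0.5, -2.2)

The orange star was at (0.7, 8.5) in frame 1 and (1.2, 6.3) in frame 2.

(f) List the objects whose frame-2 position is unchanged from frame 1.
the blue star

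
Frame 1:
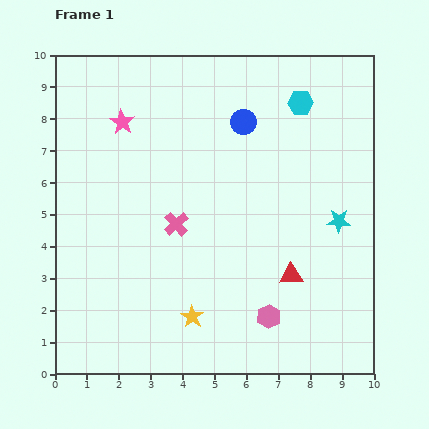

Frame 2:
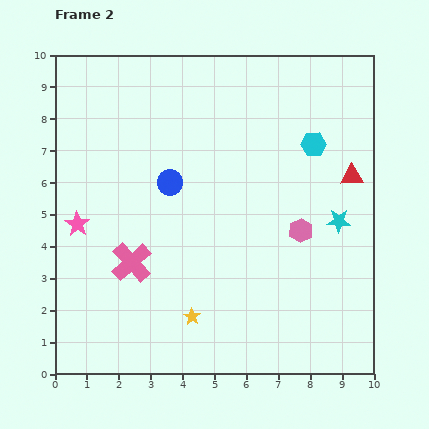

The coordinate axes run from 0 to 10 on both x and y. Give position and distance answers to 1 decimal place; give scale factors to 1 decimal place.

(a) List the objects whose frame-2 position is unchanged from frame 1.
the yellow star, the cyan star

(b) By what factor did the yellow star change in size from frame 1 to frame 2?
0.7×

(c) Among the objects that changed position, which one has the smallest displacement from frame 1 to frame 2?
the cyan hexagon

(moved 1.4)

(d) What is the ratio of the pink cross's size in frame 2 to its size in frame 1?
1.6×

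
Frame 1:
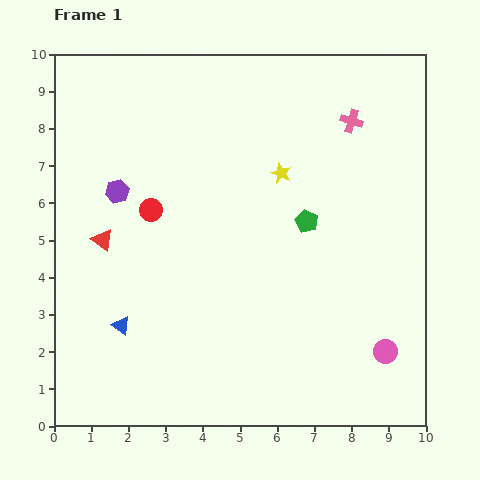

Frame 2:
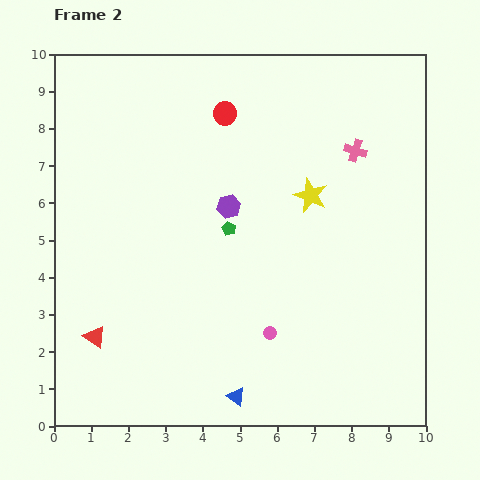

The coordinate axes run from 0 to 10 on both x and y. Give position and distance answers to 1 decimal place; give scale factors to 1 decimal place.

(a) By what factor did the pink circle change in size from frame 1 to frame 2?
0.6×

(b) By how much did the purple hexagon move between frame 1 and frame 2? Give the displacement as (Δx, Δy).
(3.0, -0.4)

The purple hexagon was at (1.7, 6.3) in frame 1 and (4.7, 5.9) in frame 2.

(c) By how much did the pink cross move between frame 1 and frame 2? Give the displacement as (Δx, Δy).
(0.1, -0.8)

The pink cross was at (8.0, 8.2) in frame 1 and (8.1, 7.4) in frame 2.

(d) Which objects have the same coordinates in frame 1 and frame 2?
none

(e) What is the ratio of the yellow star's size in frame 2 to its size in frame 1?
1.7×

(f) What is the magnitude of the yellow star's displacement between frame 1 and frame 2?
1.0

The yellow star moved from (6.1, 6.8) to (6.9, 6.2), a distance of √(0.8² + 0.6²) ≈ 1.0.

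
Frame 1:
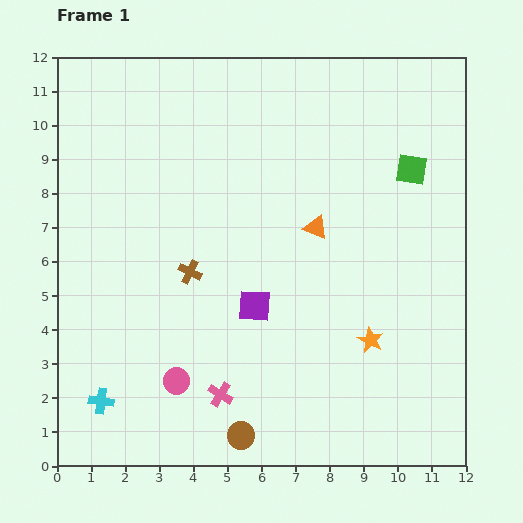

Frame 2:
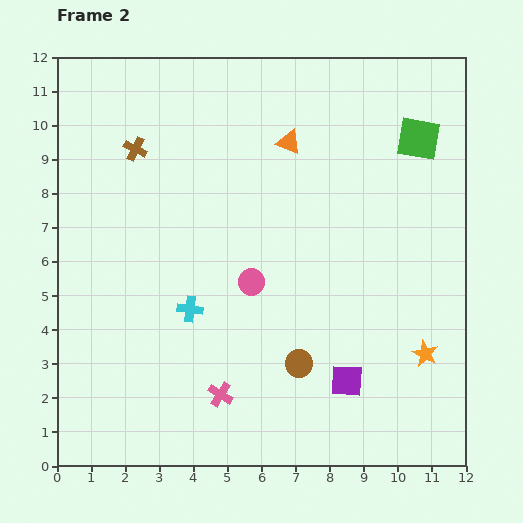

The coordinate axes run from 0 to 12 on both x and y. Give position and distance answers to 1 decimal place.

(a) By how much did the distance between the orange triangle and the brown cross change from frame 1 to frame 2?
+0.6

Distance in frame 1: 3.9. Distance in frame 2: 4.5.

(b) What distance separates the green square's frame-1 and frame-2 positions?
0.9

The green square moved from (10.4, 8.7) to (10.6, 9.6), a distance of √(0.2² + 0.9²) ≈ 0.9.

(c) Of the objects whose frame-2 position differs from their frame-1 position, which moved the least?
the green square

(moved 0.9)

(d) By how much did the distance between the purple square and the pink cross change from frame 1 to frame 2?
+0.9

Distance in frame 1: 2.8. Distance in frame 2: 3.7.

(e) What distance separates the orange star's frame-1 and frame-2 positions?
1.6

The orange star moved from (9.2, 3.7) to (10.8, 3.3), a distance of √(1.6² + 0.4²) ≈ 1.6.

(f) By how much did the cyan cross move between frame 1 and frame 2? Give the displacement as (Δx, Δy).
(2.6, 2.7)

The cyan cross was at (1.3, 1.9) in frame 1 and (3.9, 4.6) in frame 2.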